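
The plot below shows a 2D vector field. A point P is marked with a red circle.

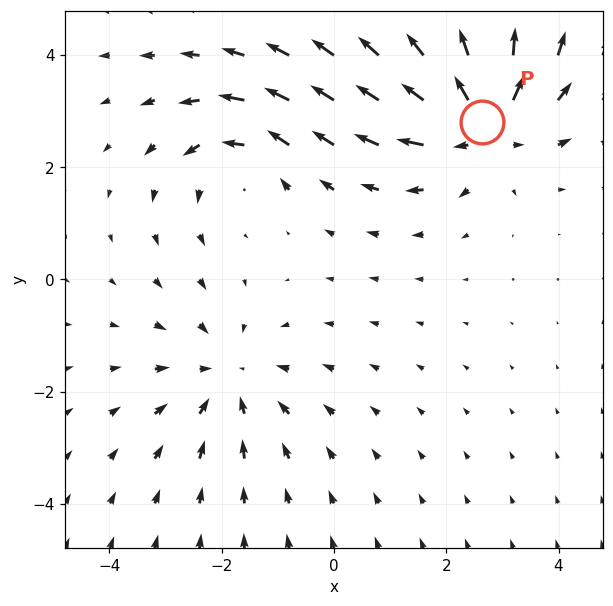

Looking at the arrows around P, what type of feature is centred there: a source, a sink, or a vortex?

At P (2.6, 2.8) the arrows spread outward. Divergence about +4, curl ≈0 — positive divergence with near-zero curl is a source.

source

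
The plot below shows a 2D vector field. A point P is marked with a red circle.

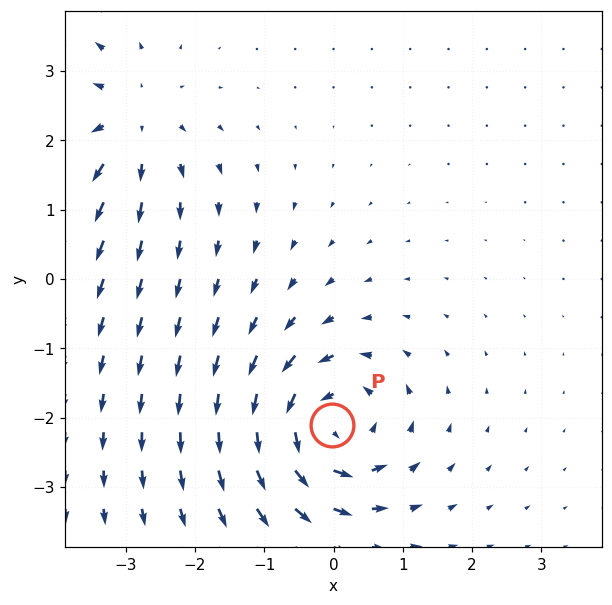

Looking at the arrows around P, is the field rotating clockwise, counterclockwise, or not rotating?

Near P at (-0.0, -2.1) the arrows circulate counterclockwise. The curl (z-component) there is about +6; positive curl means counterclockwise rotation.

counterclockwise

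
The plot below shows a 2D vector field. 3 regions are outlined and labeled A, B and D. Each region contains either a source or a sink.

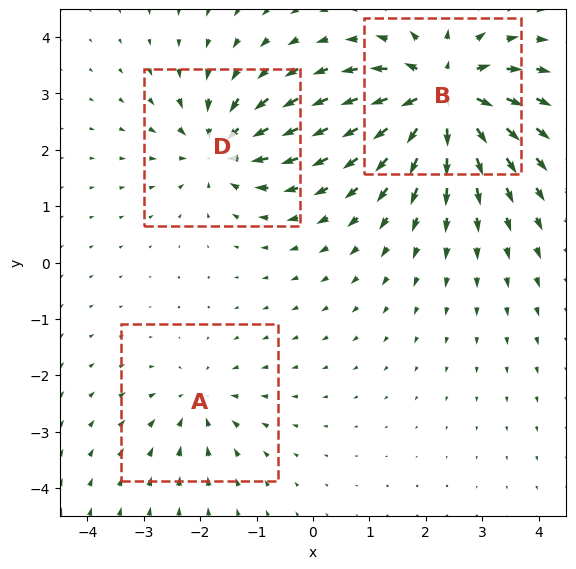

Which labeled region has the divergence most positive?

B

Divergence at each region's feature centre — A: about -2, B: about +6, D: about -4. Region B is most positive.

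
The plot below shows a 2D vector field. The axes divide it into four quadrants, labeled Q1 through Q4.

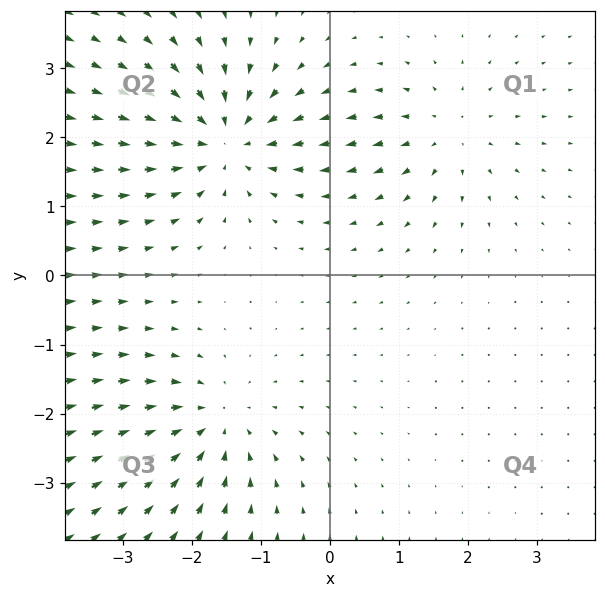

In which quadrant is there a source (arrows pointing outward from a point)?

The source sits at approximately (1.7, 2.1), which lies in quadrant Q1. The divergence there is about +3, positive as expected for a source.

Q1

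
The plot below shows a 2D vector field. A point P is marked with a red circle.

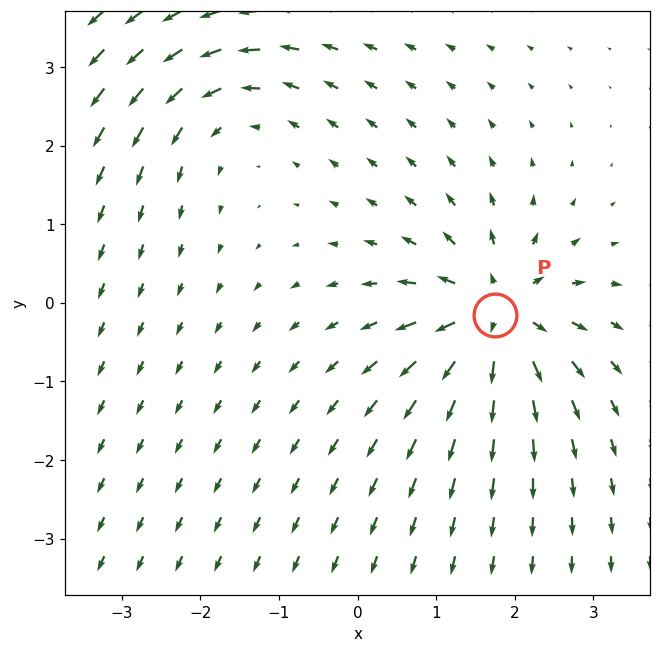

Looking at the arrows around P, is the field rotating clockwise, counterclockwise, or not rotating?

Near P at (1.8, -0.2) the arrows show no circulation. The curl there is ≈0.

not rotating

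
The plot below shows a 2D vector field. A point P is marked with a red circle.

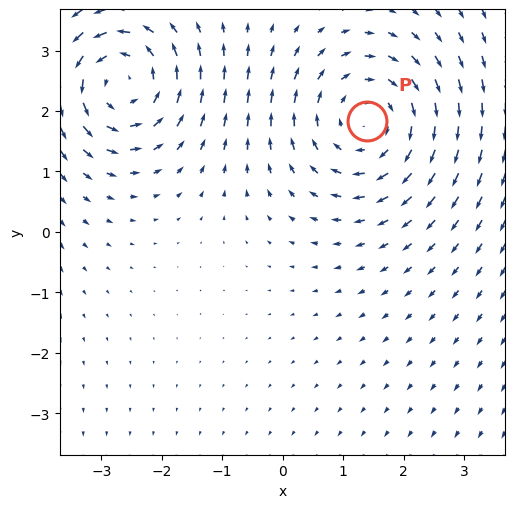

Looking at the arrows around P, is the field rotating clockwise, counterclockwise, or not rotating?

Near P at (1.4, 1.8) the arrows circulate clockwise. The curl (z-component) there is about -3; negative curl means clockwise rotation.

clockwise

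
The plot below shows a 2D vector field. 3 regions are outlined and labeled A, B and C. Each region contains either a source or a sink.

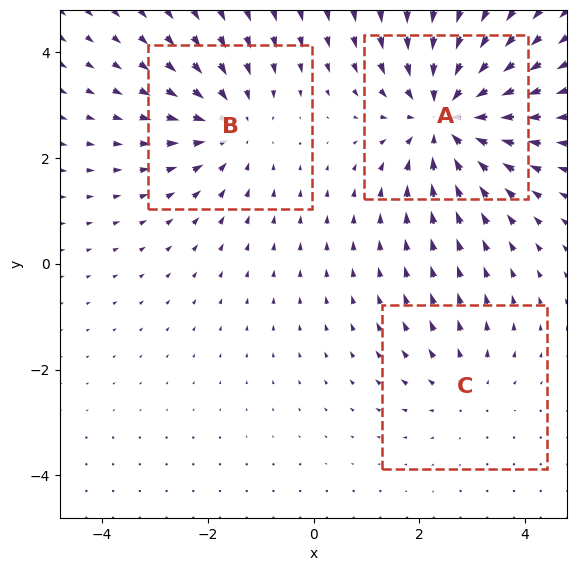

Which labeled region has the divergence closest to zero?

C

Divergence at each region's feature centre — A: about -4, B: about -3, C: about +2. Region C is closest to zero.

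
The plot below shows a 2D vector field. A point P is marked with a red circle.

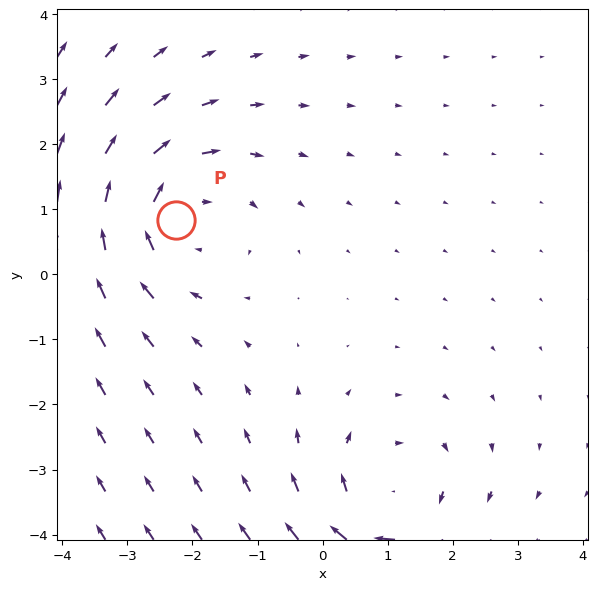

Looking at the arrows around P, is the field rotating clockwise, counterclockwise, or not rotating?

clockwise

Near P at (-2.2, 0.8) the arrows circulate clockwise. The curl (z-component) there is about -3; negative curl means clockwise rotation.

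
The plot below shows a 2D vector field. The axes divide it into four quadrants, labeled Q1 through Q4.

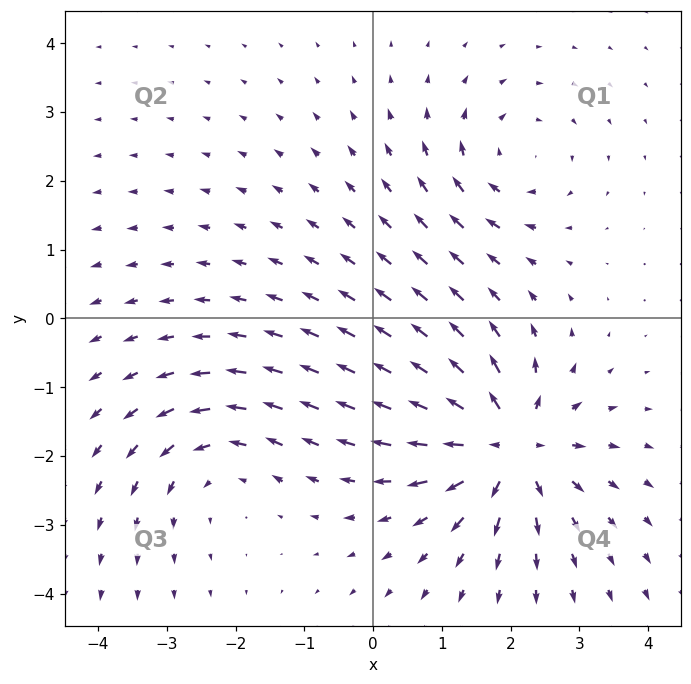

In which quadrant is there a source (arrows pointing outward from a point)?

Q4

The source sits at approximately (2.0, -1.9), which lies in quadrant Q4. The divergence there is about +6, positive as expected for a source.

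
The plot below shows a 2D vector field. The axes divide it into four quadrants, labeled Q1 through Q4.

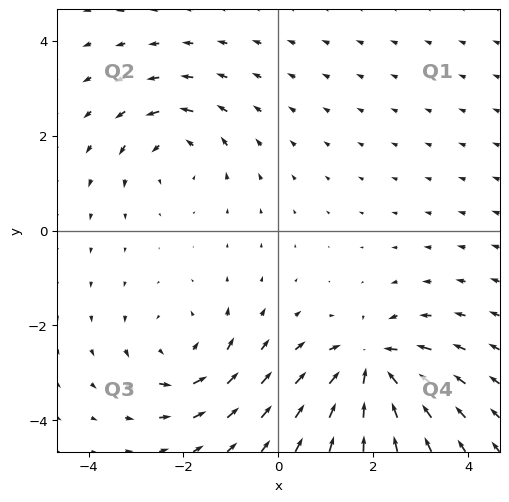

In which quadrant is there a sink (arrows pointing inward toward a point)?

Q4

The sink sits at approximately (2.0, -2.8), which lies in quadrant Q4. The divergence there is about -6, negative as expected for a sink.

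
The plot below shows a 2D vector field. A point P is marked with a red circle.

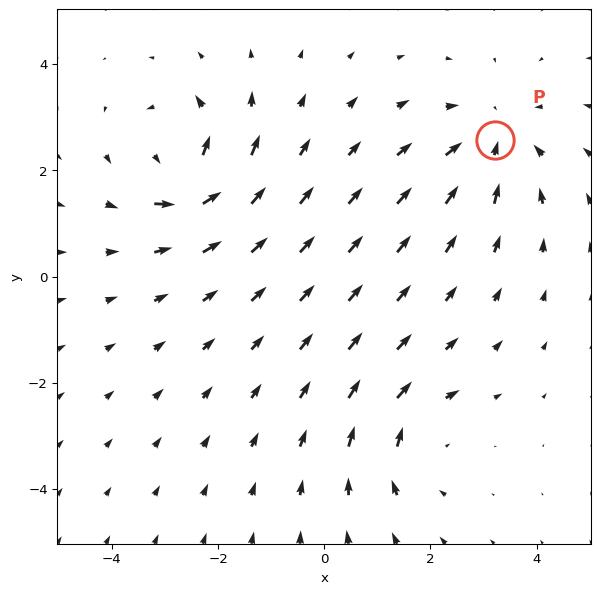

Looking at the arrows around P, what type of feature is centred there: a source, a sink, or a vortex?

At P (3.2, 2.6) the arrows converge inward. Divergence about -4, curl ≈0 — negative divergence with near-zero curl is a sink.

sink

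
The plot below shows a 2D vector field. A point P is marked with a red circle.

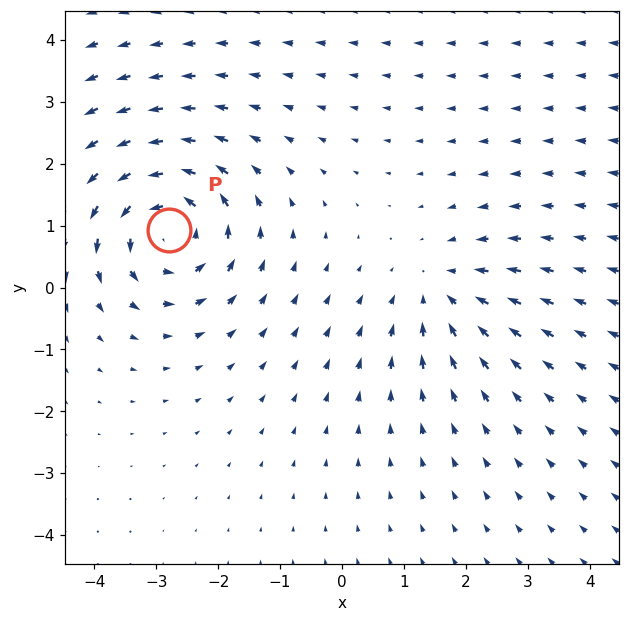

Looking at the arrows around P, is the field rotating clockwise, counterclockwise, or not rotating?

Near P at (-2.8, 0.9) the arrows circulate counterclockwise. The curl (z-component) there is about +5; positive curl means counterclockwise rotation.

counterclockwise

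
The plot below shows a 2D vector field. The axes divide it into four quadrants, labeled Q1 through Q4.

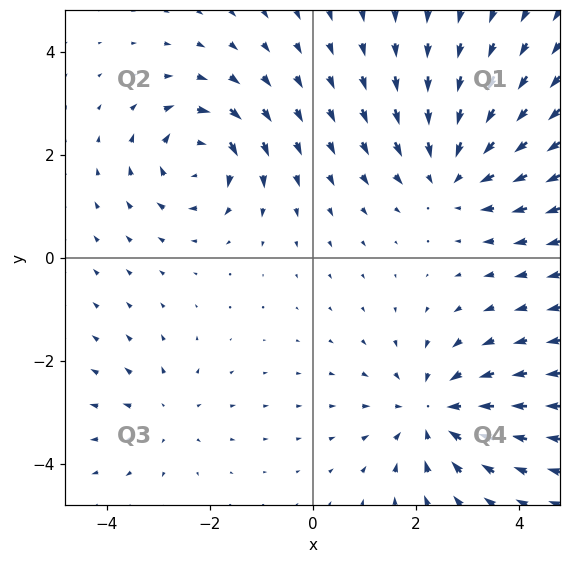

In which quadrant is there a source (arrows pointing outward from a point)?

The source sits at approximately (-2.8, -3.1), which lies in quadrant Q3. The divergence there is about +3, positive as expected for a source.

Q3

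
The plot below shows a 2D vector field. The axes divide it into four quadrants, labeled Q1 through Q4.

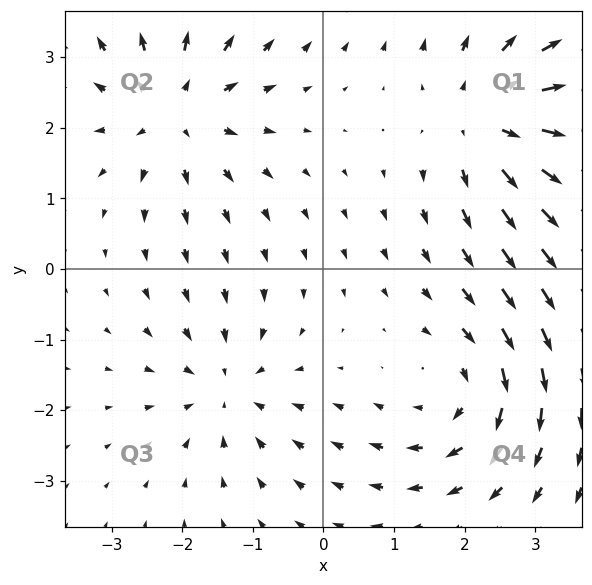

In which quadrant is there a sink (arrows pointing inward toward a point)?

The sink sits at approximately (-1.4, -1.7), which lies in quadrant Q3. The divergence there is about -4, negative as expected for a sink.

Q3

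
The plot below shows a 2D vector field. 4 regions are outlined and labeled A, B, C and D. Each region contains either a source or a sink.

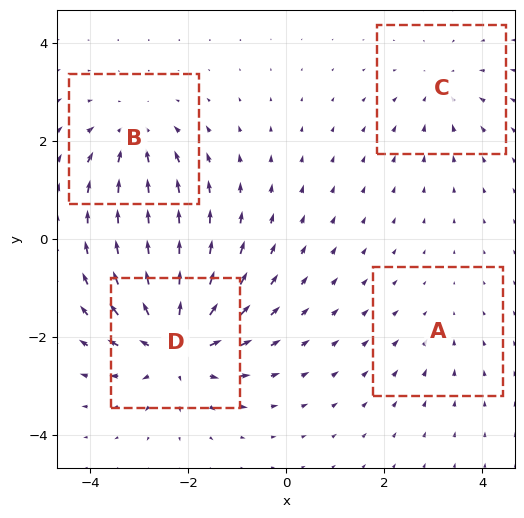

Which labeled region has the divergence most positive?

Divergence at each region's feature centre — A: about -2, B: about -5, C: about -3, D: about +7. Region D is most positive.

D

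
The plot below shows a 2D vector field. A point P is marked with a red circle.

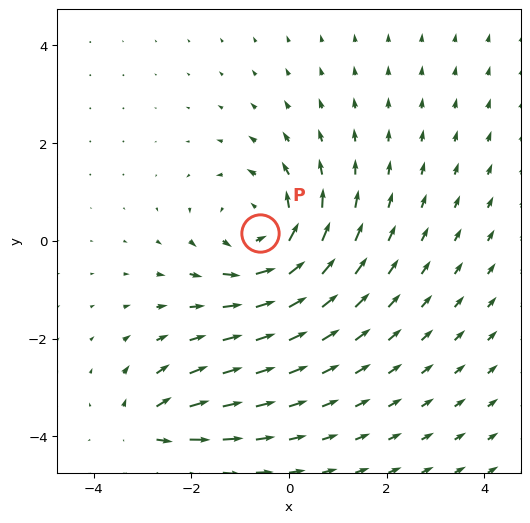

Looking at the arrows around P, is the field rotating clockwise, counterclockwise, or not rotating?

Near P at (-0.6, 0.2) the arrows circulate counterclockwise. The curl (z-component) there is about +3; positive curl means counterclockwise rotation.

counterclockwise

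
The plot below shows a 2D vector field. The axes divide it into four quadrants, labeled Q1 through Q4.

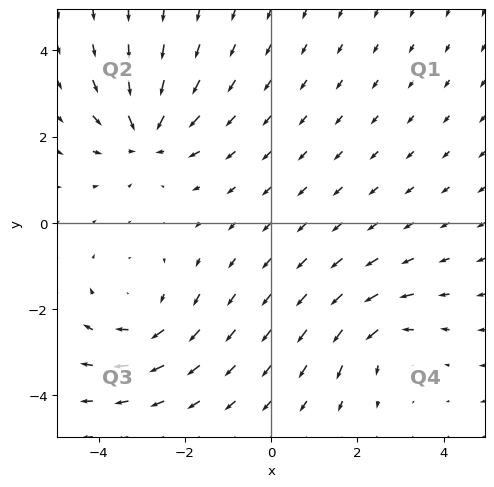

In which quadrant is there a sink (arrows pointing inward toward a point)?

Q2

The sink sits at approximately (-2.9, 2.0), which lies in quadrant Q2. The divergence there is about -4, negative as expected for a sink.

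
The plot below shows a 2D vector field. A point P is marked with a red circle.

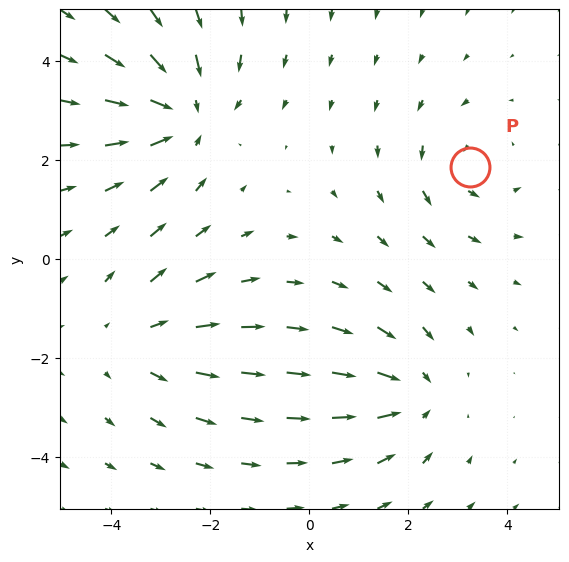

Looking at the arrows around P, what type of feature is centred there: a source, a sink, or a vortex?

vortex

At P (3.3, 1.9) the arrows circulate counterclockwise. Divergence ≈0, curl about +2 — near-zero divergence with nonzero curl is a vortex.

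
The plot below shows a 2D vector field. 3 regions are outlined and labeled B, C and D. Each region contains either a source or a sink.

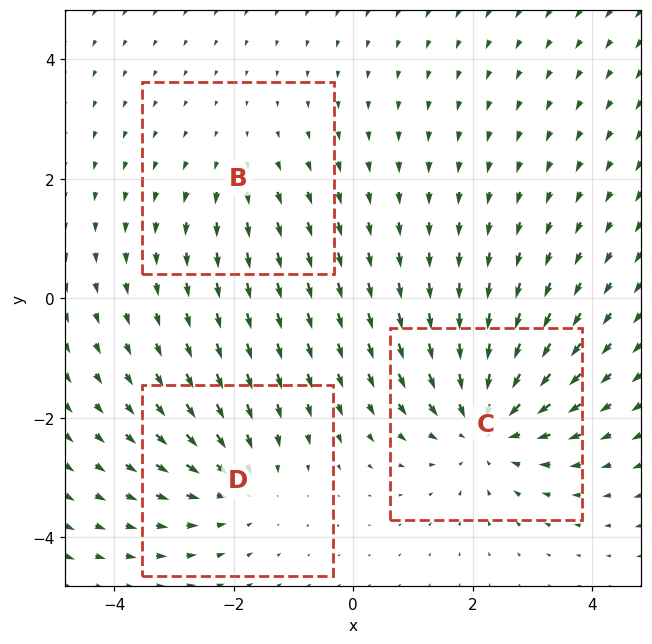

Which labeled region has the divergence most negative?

C

Divergence at each region's feature centre — B: about +2, C: about -4, D: about -3. Region C is most negative.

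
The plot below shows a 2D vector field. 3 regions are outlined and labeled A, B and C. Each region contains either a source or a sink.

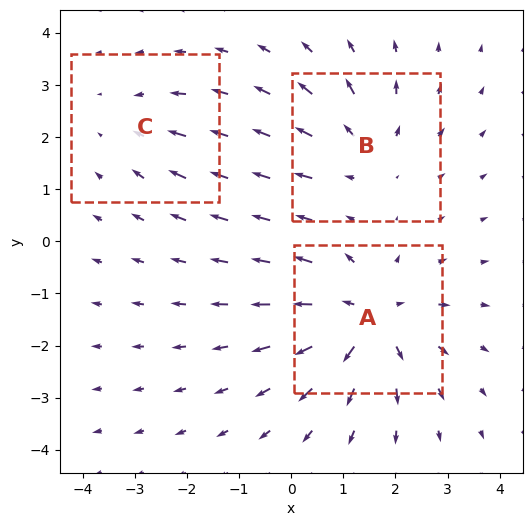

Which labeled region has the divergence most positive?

A

Divergence at each region's feature centre — A: about +5, B: about +3, C: about -2. Region A is most positive.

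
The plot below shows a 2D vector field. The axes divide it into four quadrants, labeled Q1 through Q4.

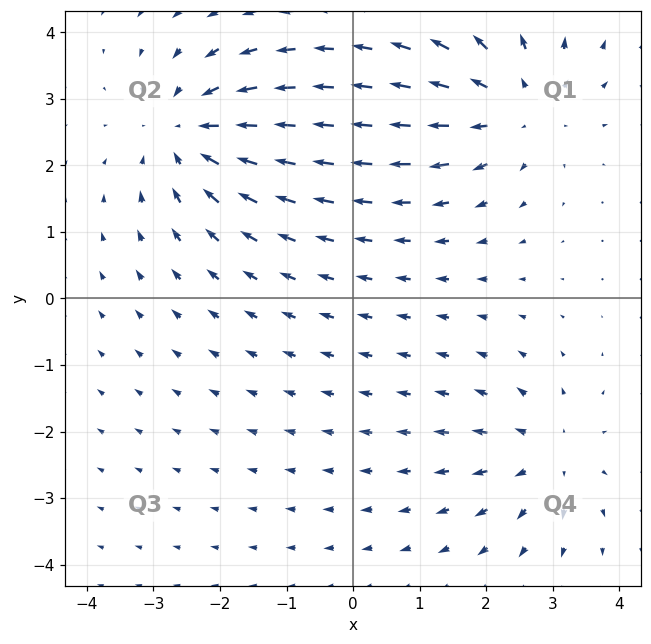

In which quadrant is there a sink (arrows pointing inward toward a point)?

Q2

The sink sits at approximately (-2.5, 2.5), which lies in quadrant Q2. The divergence there is about -4, negative as expected for a sink.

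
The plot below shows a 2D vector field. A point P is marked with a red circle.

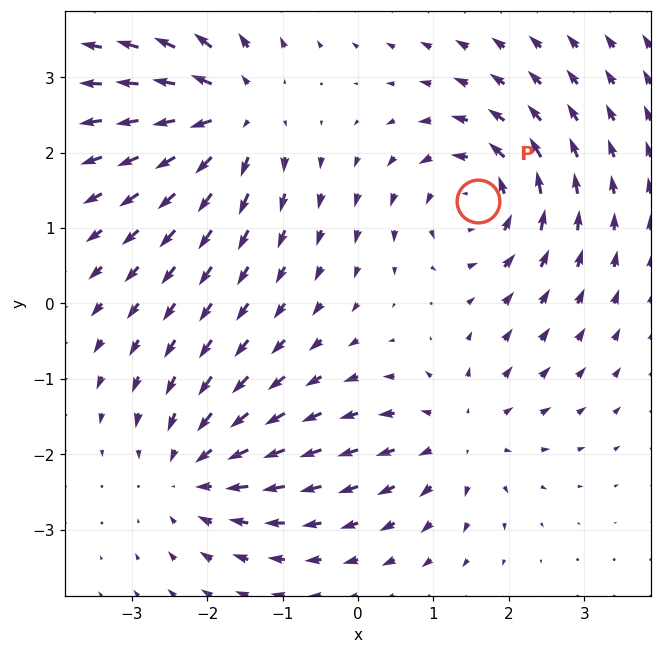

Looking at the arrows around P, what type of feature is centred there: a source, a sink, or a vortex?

vortex

At P (1.6, 1.4) the arrows circulate counterclockwise. Divergence ≈0, curl about +5 — near-zero divergence with nonzero curl is a vortex.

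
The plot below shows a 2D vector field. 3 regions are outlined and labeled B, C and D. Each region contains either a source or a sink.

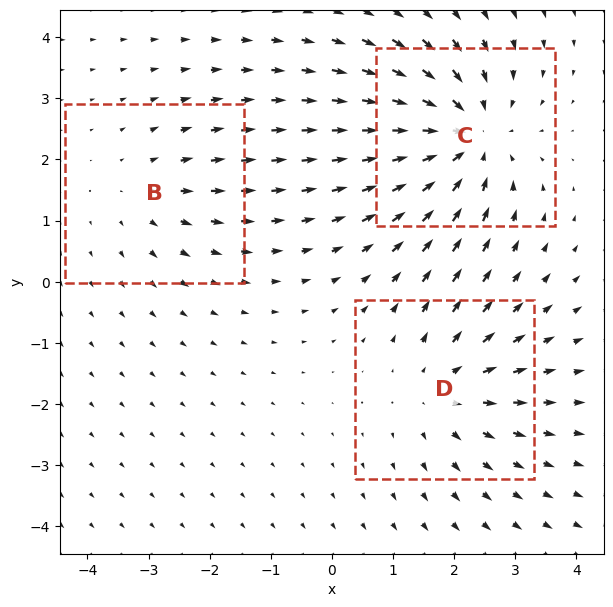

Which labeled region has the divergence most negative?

C

Divergence at each region's feature centre — B: about +2, C: about -4, D: about +3. Region C is most negative.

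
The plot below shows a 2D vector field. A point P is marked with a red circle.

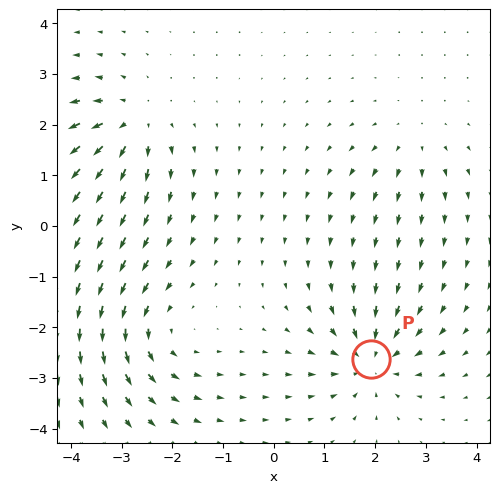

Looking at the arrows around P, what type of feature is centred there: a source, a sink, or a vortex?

sink

At P (1.9, -2.6) the arrows converge inward. Divergence about -5, curl ≈0 — negative divergence with near-zero curl is a sink.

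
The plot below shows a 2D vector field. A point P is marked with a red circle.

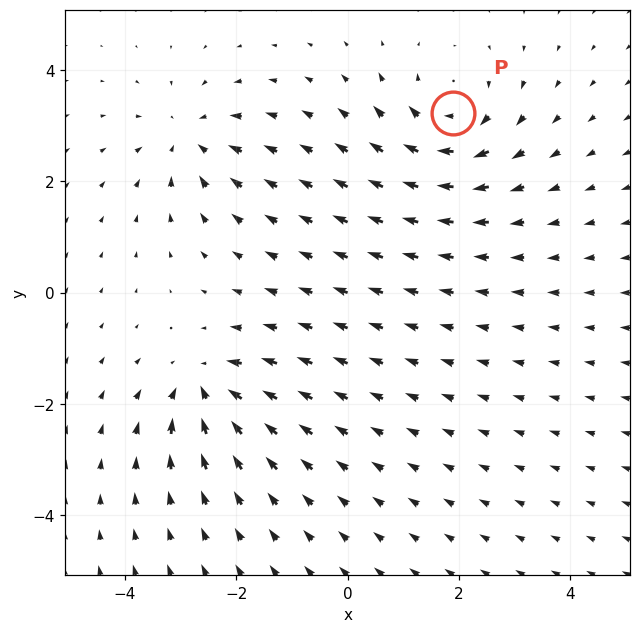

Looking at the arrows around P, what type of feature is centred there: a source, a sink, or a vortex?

vortex

At P (1.9, 3.2) the arrows circulate clockwise. Divergence ≈0, curl about -4 — near-zero divergence with nonzero curl is a vortex.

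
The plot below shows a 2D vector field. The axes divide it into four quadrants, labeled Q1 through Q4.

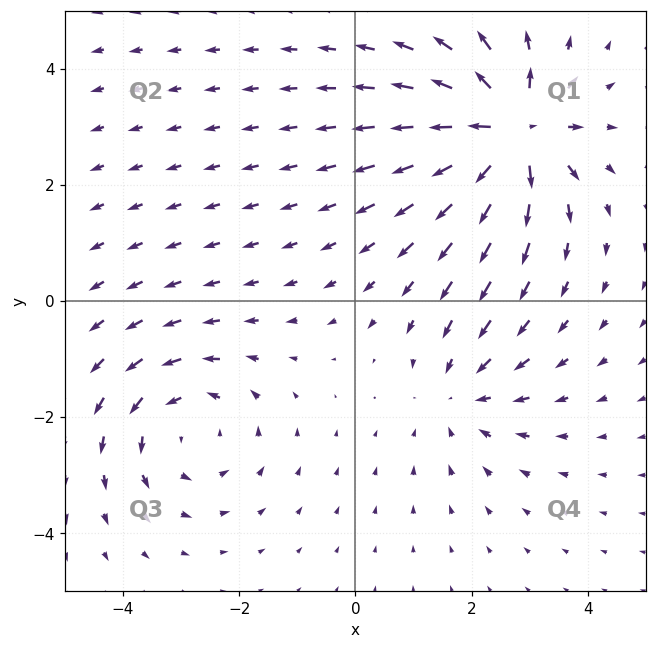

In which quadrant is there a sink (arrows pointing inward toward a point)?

The sink sits at approximately (1.8, -1.6), which lies in quadrant Q4. The divergence there is about -2, negative as expected for a sink.

Q4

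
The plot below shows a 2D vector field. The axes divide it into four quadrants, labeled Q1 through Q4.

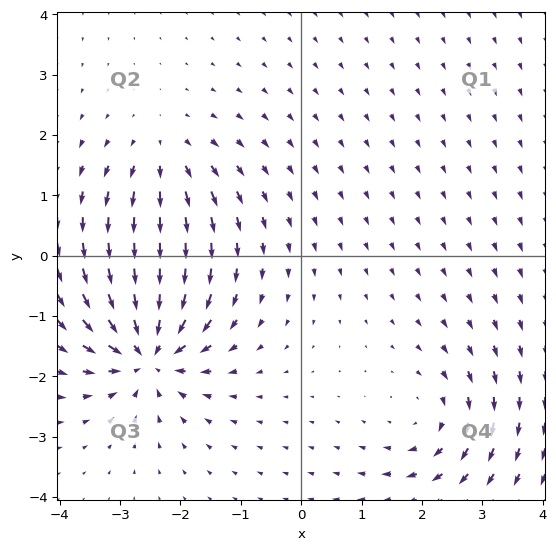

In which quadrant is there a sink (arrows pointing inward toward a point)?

The sink sits at approximately (-2.5, -1.6), which lies in quadrant Q3. The divergence there is about -7, negative as expected for a sink.

Q3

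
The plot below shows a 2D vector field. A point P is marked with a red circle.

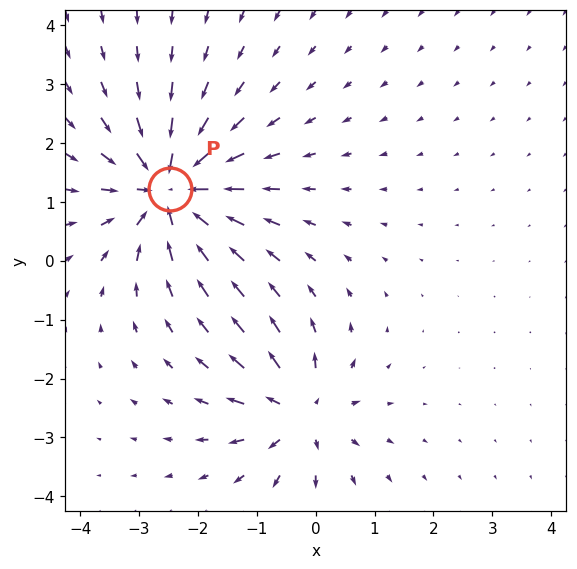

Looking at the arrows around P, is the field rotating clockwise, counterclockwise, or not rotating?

not rotating

Near P at (-2.5, 1.2) the arrows show no circulation. The curl there is ≈0.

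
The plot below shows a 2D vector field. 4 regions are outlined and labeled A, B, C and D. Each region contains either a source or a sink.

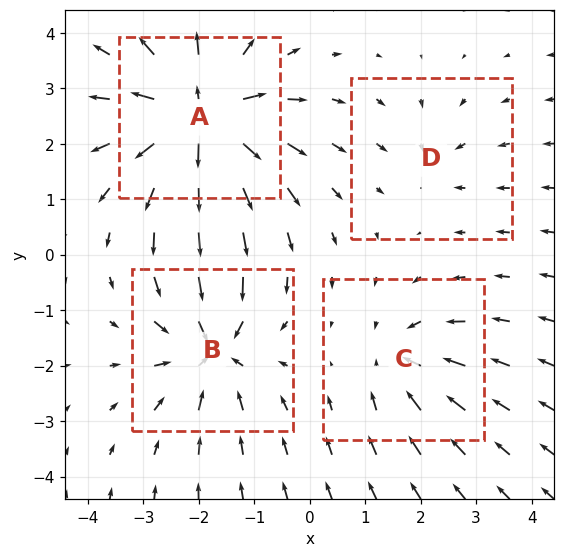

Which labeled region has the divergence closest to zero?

Divergence at each region's feature centre — A: about +8, B: about -6, C: about -4, D: about -2. Region D is closest to zero.

D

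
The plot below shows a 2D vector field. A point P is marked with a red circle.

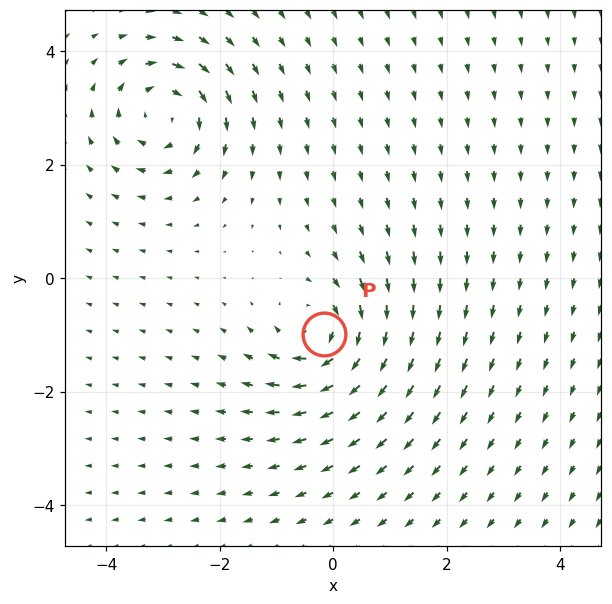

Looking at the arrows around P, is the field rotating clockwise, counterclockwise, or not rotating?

Near P at (-0.2, -1.0) the arrows circulate clockwise. The curl (z-component) there is about -7; negative curl means clockwise rotation.

clockwise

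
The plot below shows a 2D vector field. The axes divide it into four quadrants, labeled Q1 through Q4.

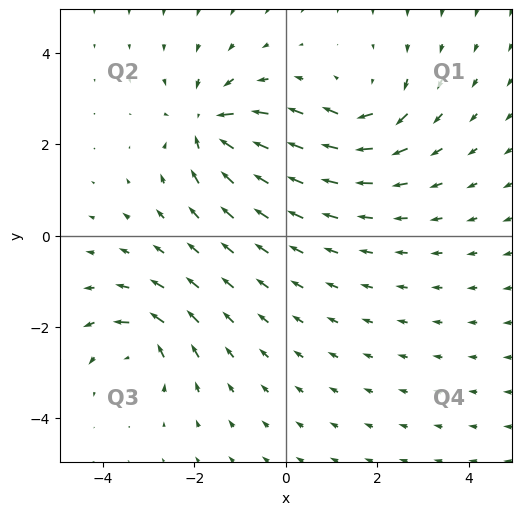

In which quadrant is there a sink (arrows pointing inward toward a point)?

The sink sits at approximately (-1.7, 2.4), which lies in quadrant Q2. The divergence there is about -6, negative as expected for a sink.

Q2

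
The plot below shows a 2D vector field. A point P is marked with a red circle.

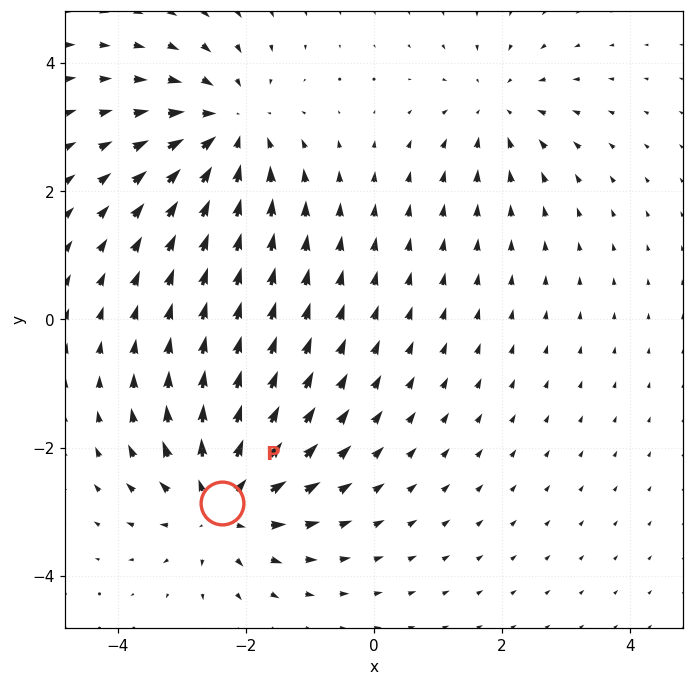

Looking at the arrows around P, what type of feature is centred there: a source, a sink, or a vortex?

source

At P (-2.4, -2.9) the arrows spread outward. Divergence about +5, curl ≈0 — positive divergence with near-zero curl is a source.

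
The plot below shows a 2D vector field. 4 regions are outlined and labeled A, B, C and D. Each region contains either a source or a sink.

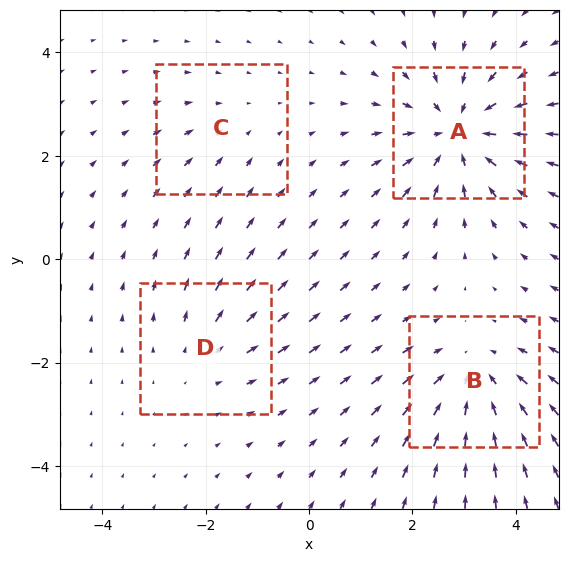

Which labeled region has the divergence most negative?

Divergence at each region's feature centre — A: about -6, B: about -4, C: about -2, D: about +3. Region A is most negative.

A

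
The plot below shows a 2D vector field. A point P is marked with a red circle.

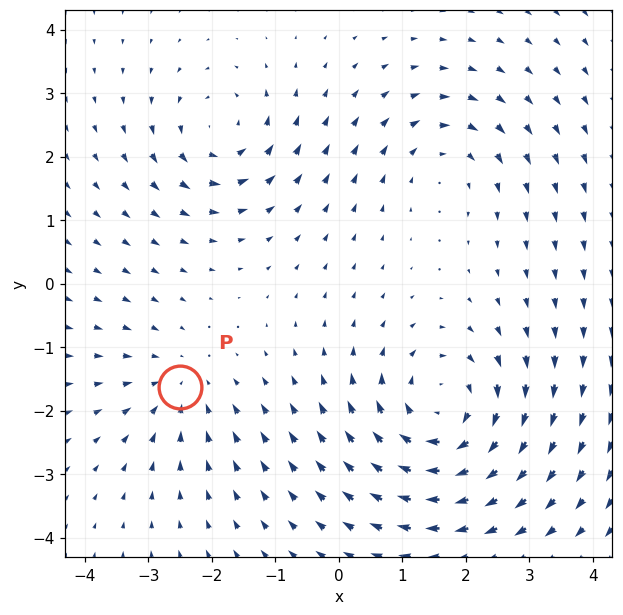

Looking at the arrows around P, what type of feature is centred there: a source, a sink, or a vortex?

At P (-2.5, -1.6) the arrows converge inward. Divergence about -3, curl ≈0 — negative divergence with near-zero curl is a sink.

sink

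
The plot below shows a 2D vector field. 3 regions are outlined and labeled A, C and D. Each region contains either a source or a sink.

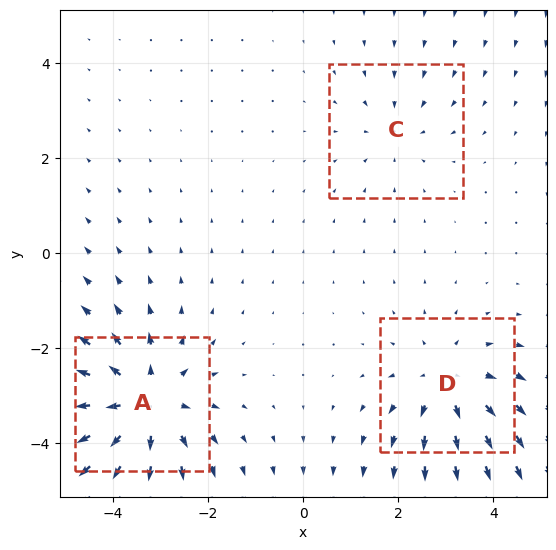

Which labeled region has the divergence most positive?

Divergence at each region's feature centre — A: about +5, C: about -2, D: about +3. Region A is most positive.

A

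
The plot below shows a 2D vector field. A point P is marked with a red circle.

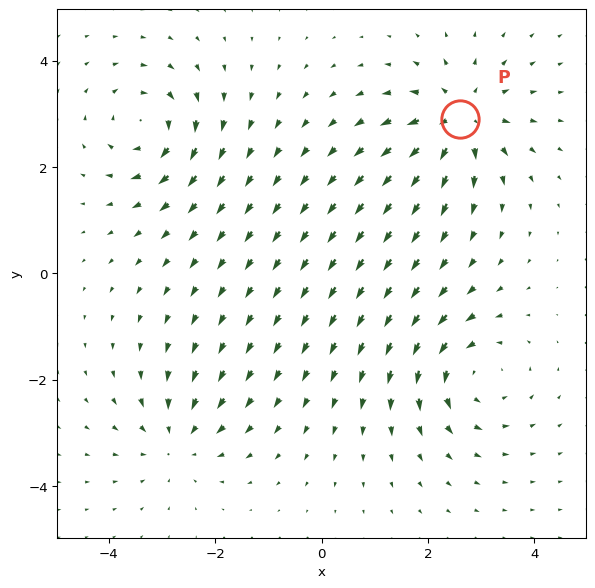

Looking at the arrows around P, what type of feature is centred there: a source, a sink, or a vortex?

At P (2.6, 2.9) the arrows spread outward. Divergence about +5, curl ≈0 — positive divergence with near-zero curl is a source.

source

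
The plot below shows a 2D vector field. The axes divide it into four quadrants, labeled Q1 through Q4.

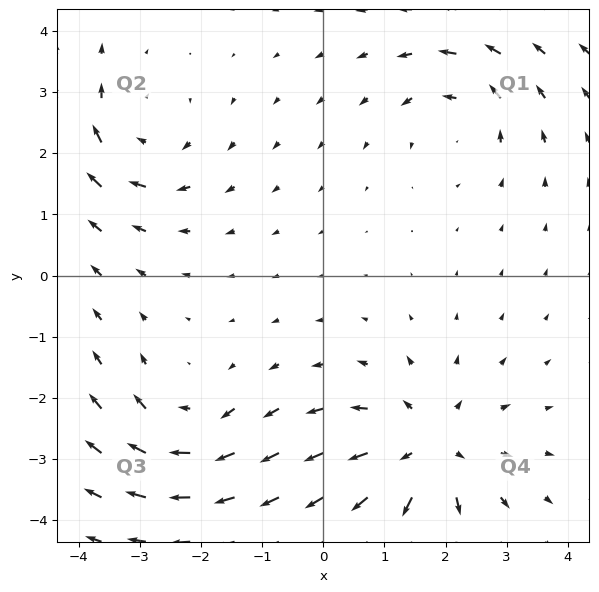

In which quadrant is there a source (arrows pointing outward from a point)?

Q4

The source sits at approximately (1.7, -2.8), which lies in quadrant Q4. The divergence there is about +5, positive as expected for a source.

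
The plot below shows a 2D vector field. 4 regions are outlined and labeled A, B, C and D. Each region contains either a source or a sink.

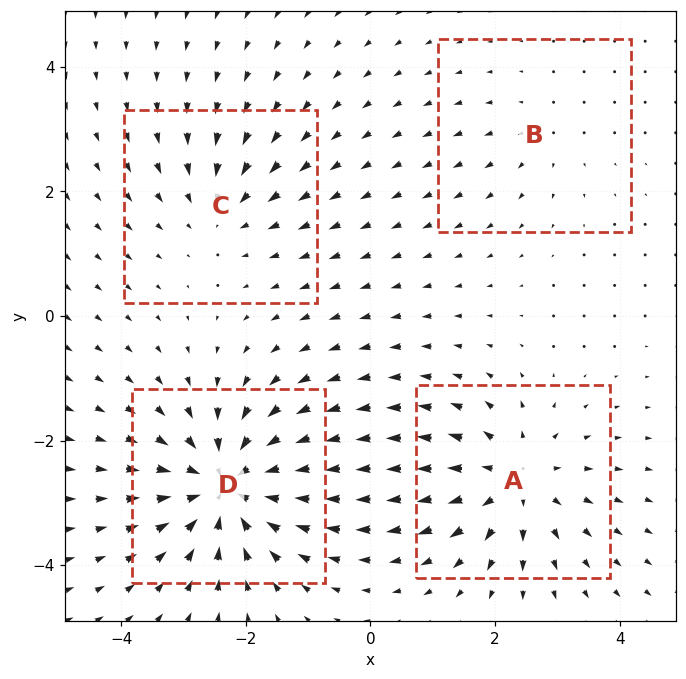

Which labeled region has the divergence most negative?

D

Divergence at each region's feature centre — A: about +5, B: about +2, C: about -3, D: about -7. Region D is most negative.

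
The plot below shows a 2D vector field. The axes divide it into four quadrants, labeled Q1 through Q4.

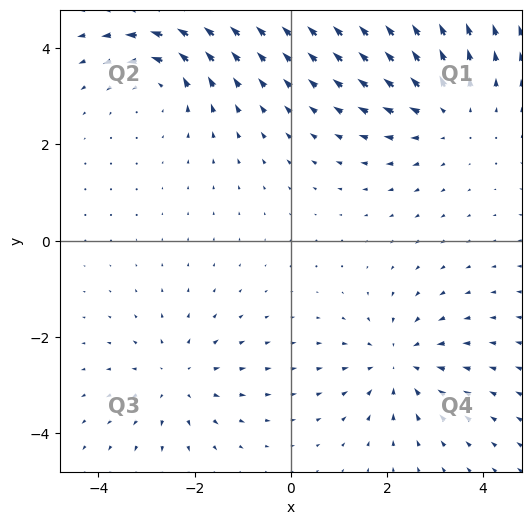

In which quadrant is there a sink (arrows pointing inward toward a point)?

The sink sits at approximately (2.2, -2.5), which lies in quadrant Q4. The divergence there is about -3, negative as expected for a sink.

Q4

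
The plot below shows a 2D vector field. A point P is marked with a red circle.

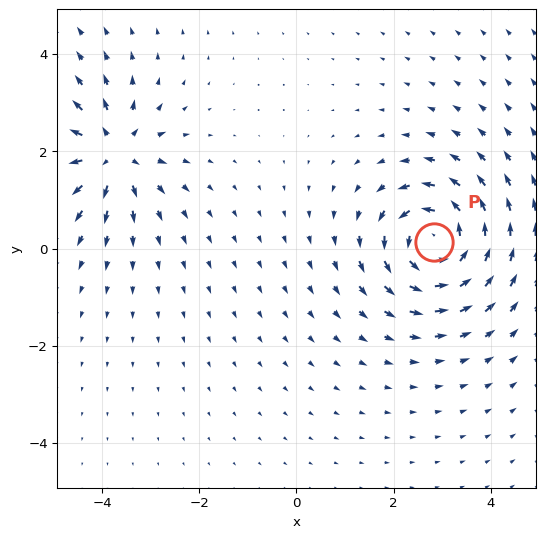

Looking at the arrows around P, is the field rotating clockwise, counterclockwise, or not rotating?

Near P at (2.8, 0.1) the arrows circulate counterclockwise. The curl (z-component) there is about +5; positive curl means counterclockwise rotation.

counterclockwise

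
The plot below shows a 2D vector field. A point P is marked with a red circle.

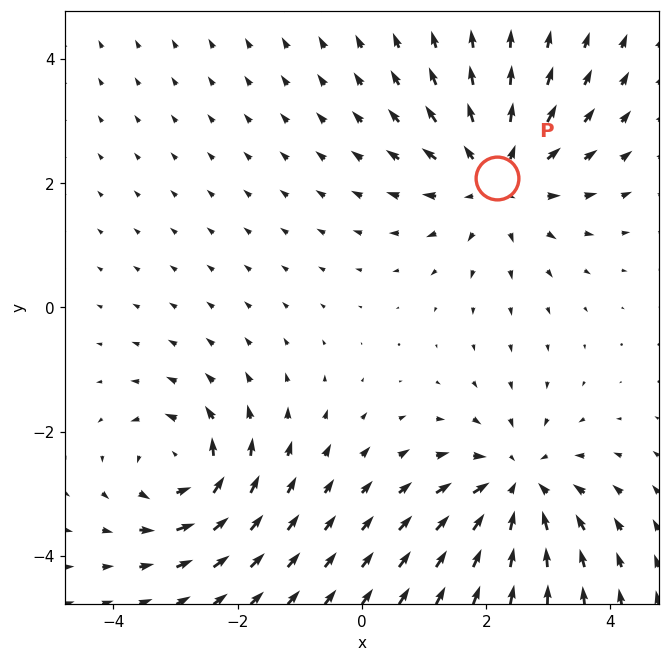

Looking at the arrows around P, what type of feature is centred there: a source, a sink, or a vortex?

source

At P (2.2, 2.1) the arrows spread outward. Divergence about +4, curl ≈0 — positive divergence with near-zero curl is a source.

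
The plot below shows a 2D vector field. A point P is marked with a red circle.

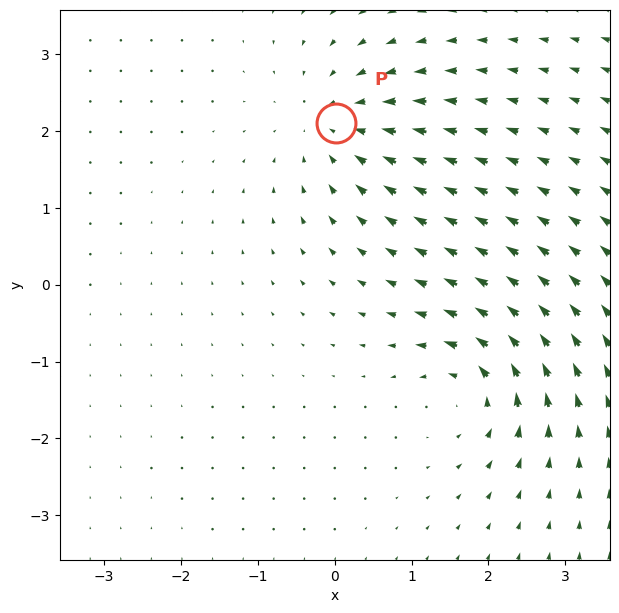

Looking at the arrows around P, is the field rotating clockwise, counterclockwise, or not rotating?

Near P at (0.0, 2.1) the arrows show no circulation. The curl there is ≈0.

not rotating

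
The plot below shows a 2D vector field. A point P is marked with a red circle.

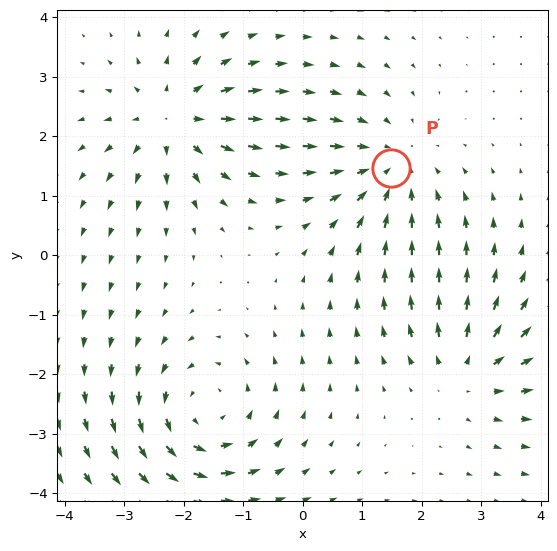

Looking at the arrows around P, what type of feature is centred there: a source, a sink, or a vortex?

sink

At P (1.5, 1.5) the arrows converge inward. Divergence about -4, curl ≈0 — negative divergence with near-zero curl is a sink.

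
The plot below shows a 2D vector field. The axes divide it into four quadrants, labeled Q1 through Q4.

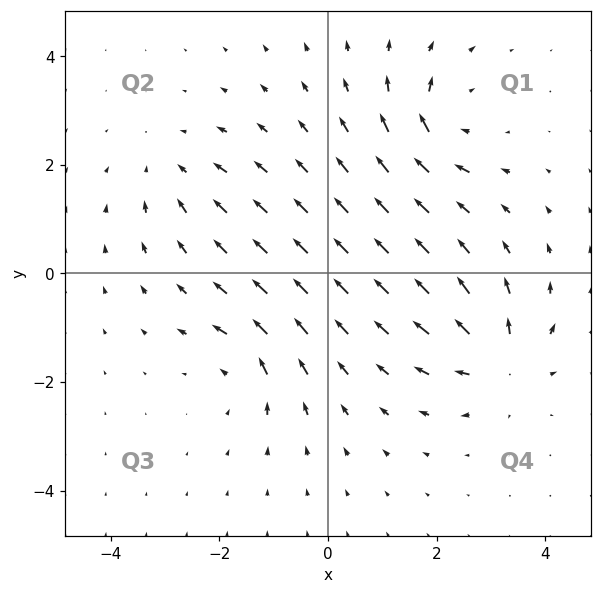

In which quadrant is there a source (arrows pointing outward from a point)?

The source sits at approximately (3.2, -1.6), which lies in quadrant Q4. The divergence there is about +6, positive as expected for a source.

Q4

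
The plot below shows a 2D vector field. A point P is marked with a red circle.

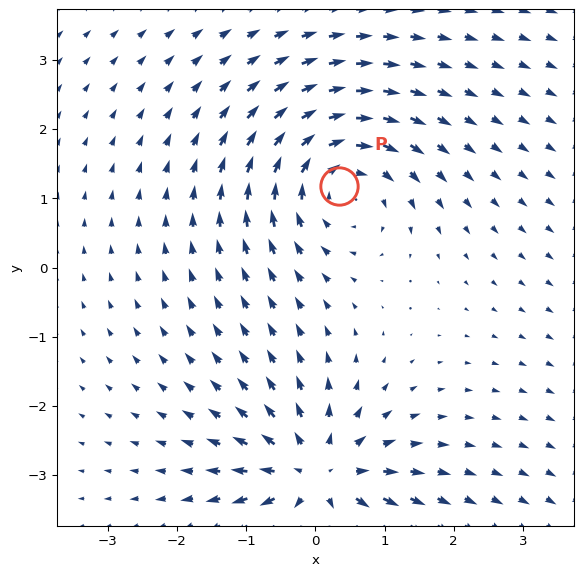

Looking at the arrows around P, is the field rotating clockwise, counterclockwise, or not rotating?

Near P at (0.3, 1.2) the arrows circulate clockwise. The curl (z-component) there is about -4; negative curl means clockwise rotation.

clockwise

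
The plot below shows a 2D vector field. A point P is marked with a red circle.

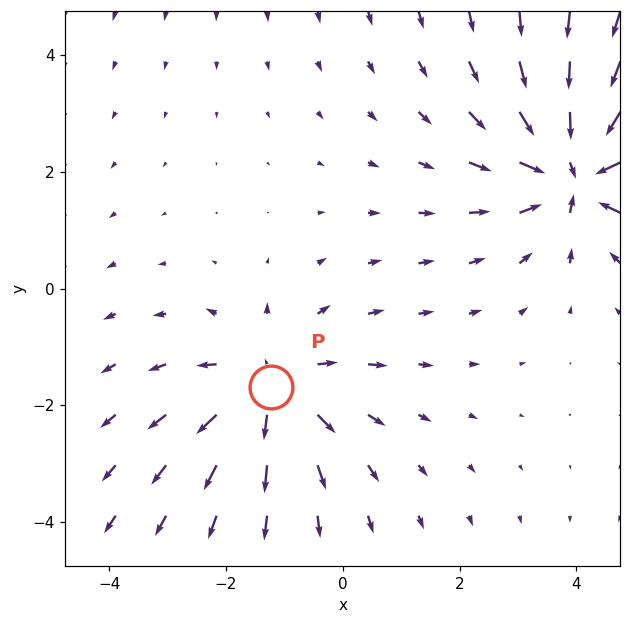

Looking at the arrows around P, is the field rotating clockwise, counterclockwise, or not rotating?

not rotating

Near P at (-1.2, -1.7) the arrows show no circulation. The curl there is ≈0.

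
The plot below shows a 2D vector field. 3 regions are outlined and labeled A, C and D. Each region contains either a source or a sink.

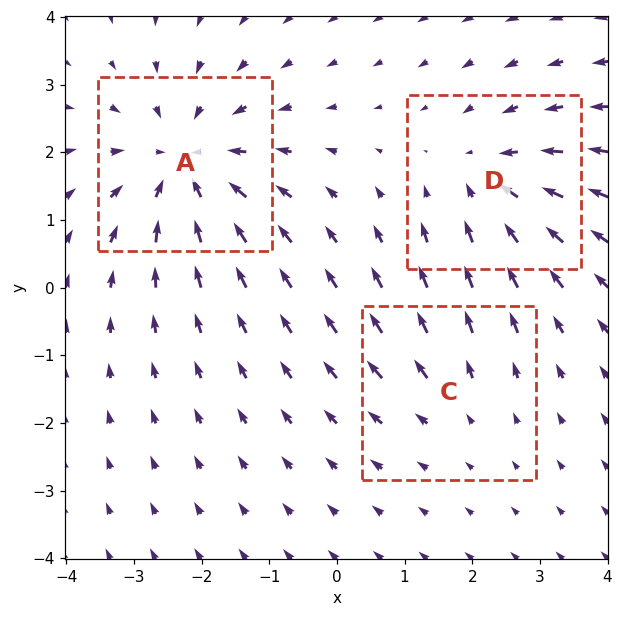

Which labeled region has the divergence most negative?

A

Divergence at each region's feature centre — A: about -4, C: about +2, D: about -3. Region A is most negative.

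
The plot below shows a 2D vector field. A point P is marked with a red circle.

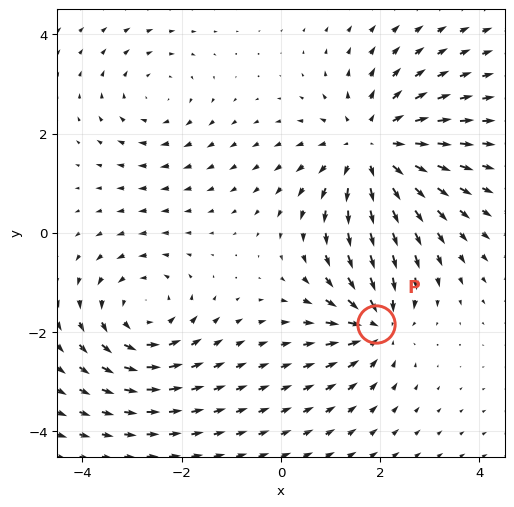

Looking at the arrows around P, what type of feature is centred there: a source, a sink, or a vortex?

At P (1.9, -1.8) the arrows converge inward. Divergence about -5, curl ≈0 — negative divergence with near-zero curl is a sink.

sink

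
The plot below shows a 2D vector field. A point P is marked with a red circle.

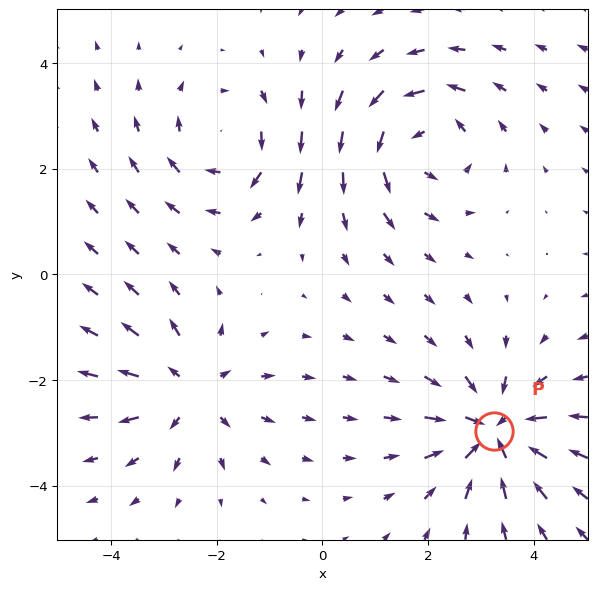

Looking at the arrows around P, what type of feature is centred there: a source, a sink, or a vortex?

sink

At P (3.2, -3.0) the arrows converge inward. Divergence about -4, curl ≈0 — negative divergence with near-zero curl is a sink.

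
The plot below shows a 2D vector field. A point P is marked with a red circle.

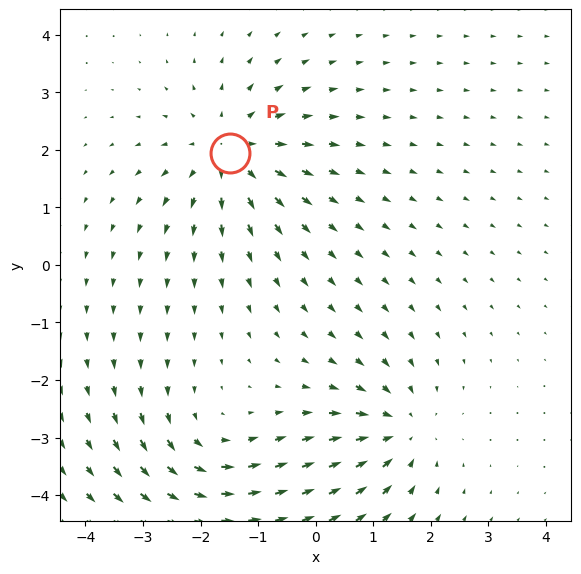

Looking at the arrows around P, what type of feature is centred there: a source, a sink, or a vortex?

source

At P (-1.5, 2.0) the arrows spread outward. Divergence about +5, curl ≈0 — positive divergence with near-zero curl is a source.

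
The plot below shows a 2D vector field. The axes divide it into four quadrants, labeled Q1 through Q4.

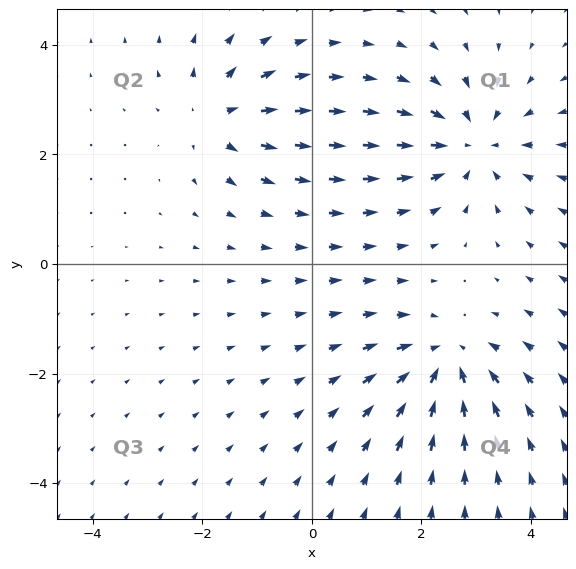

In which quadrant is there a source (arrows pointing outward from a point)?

Q2

The source sits at approximately (-1.7, 2.7), which lies in quadrant Q2. The divergence there is about +4, positive as expected for a source.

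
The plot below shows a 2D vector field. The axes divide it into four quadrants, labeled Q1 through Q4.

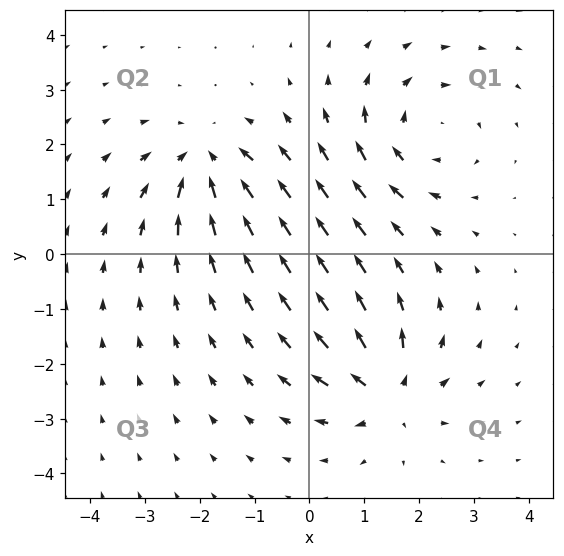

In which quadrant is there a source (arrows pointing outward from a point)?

Q4

The source sits at approximately (1.4, -2.5), which lies in quadrant Q4. The divergence there is about +6, positive as expected for a source.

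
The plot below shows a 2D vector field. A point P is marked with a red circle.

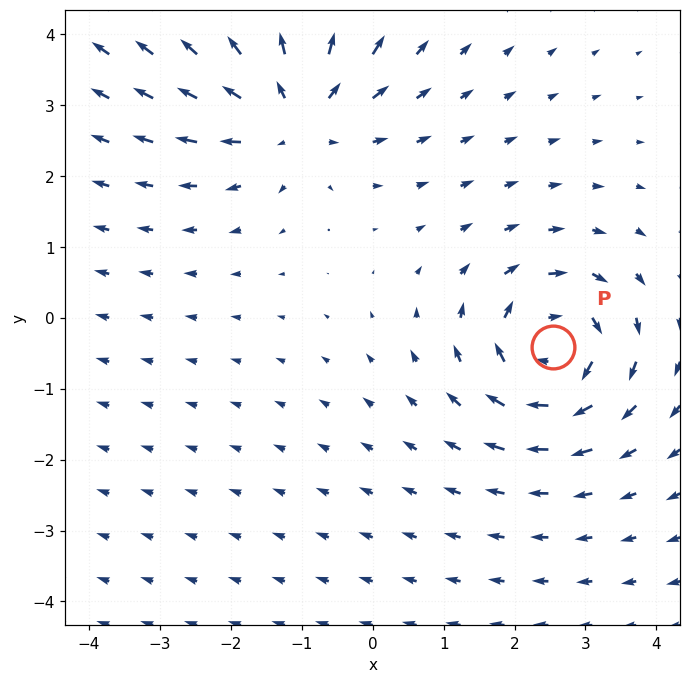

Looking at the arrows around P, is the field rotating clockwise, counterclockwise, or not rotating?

Near P at (2.5, -0.4) the arrows circulate clockwise. The curl (z-component) there is about -7; negative curl means clockwise rotation.

clockwise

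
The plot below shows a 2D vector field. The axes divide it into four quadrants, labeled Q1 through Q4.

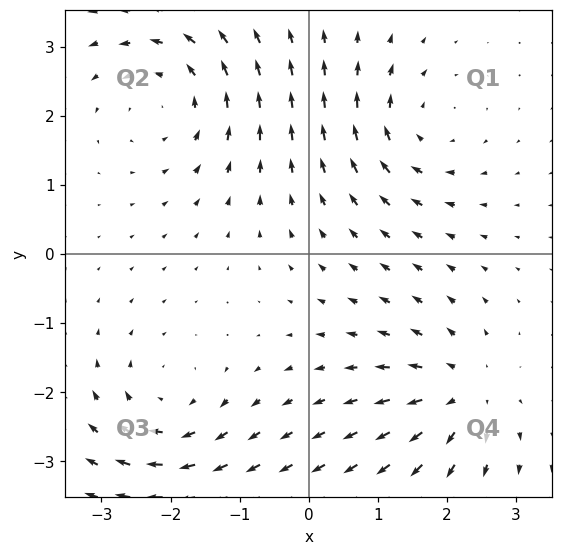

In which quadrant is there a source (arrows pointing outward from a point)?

The source sits at approximately (2.2, -2.0), which lies in quadrant Q4. The divergence there is about +4, positive as expected for a source.

Q4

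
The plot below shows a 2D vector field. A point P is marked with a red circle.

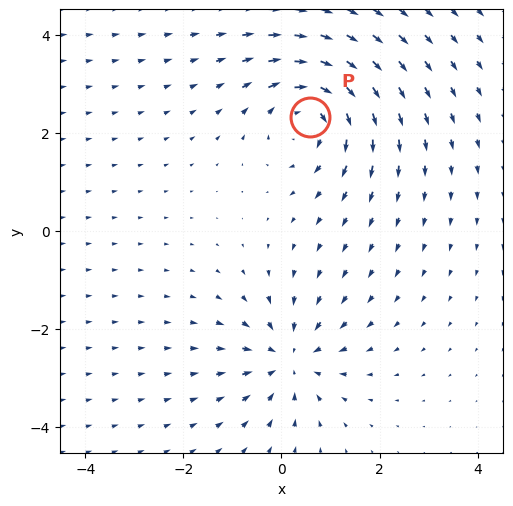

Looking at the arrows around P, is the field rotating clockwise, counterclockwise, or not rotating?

Near P at (0.6, 2.3) the arrows circulate clockwise. The curl (z-component) there is about -5; negative curl means clockwise rotation.

clockwise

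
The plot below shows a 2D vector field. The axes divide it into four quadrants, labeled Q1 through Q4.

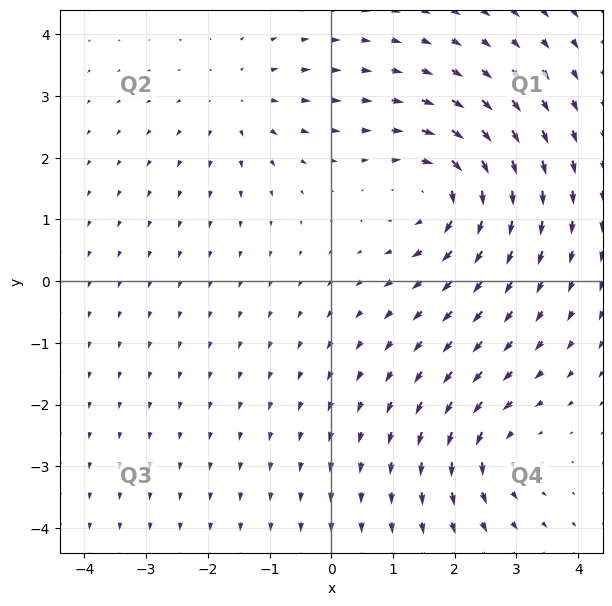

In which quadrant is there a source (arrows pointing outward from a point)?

The source sits at approximately (-1.5, 2.9), which lies in quadrant Q2. The divergence there is about +2, positive as expected for a source.

Q2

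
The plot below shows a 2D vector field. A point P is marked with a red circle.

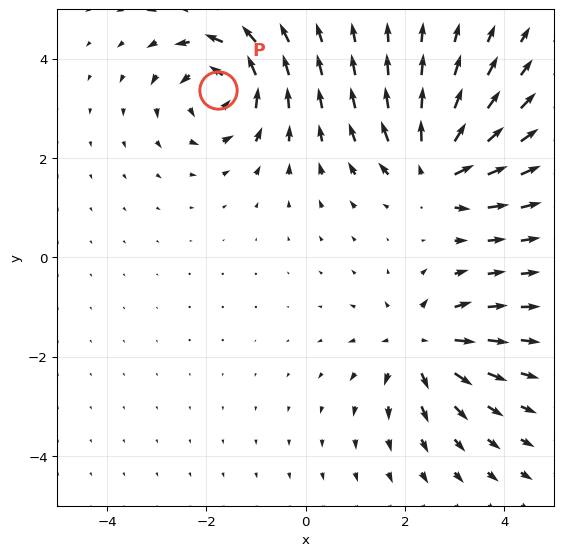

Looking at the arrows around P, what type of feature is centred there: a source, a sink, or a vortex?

At P (-1.8, 3.4) the arrows circulate counterclockwise. Divergence ≈0, curl about +7 — near-zero divergence with nonzero curl is a vortex.

vortex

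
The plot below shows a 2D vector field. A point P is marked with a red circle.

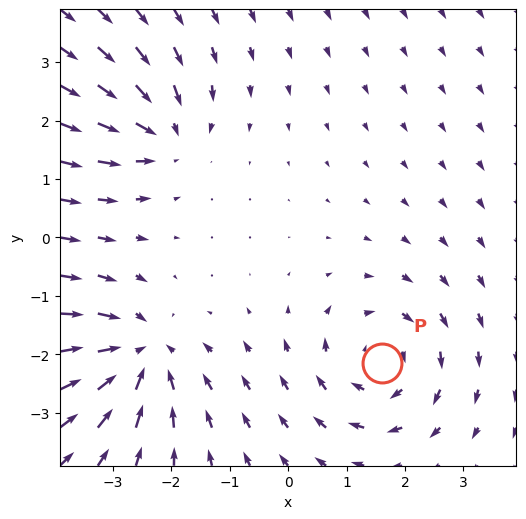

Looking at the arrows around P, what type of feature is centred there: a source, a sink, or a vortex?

At P (1.6, -2.1) the arrows circulate clockwise. Divergence ≈0, curl about -4 — near-zero divergence with nonzero curl is a vortex.

vortex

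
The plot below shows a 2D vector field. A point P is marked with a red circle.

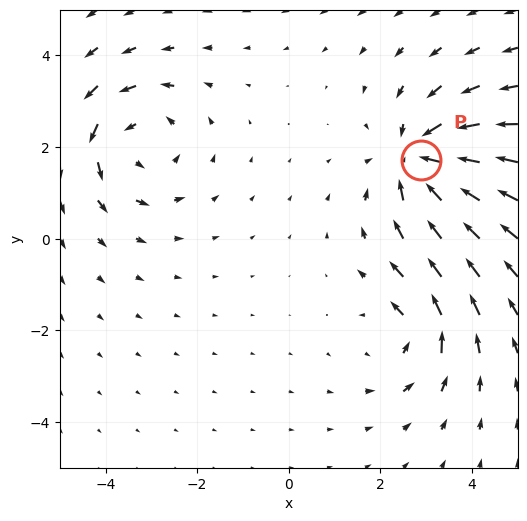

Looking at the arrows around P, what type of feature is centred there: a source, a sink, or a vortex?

sink

At P (2.9, 1.7) the arrows converge inward. Divergence about -5, curl ≈0 — negative divergence with near-zero curl is a sink.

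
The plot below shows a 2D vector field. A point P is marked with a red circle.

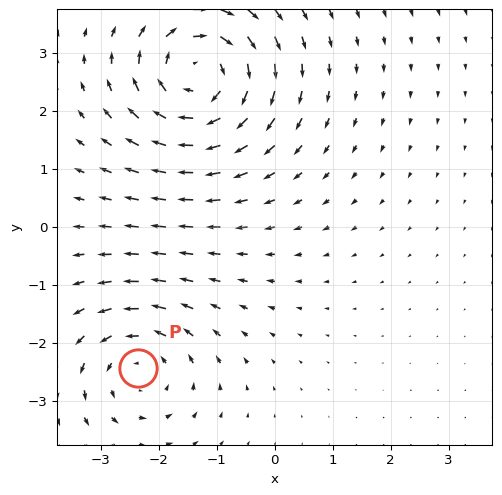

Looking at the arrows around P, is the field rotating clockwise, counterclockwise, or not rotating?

counterclockwise

Near P at (-2.4, -2.4) the arrows circulate counterclockwise. The curl (z-component) there is about +3; positive curl means counterclockwise rotation.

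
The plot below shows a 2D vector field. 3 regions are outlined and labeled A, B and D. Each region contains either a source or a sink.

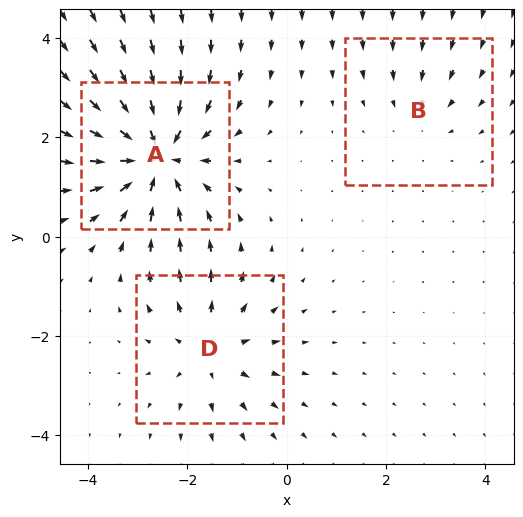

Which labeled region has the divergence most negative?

Divergence at each region's feature centre — A: about -5, B: about -2, D: about +3. Region A is most negative.

A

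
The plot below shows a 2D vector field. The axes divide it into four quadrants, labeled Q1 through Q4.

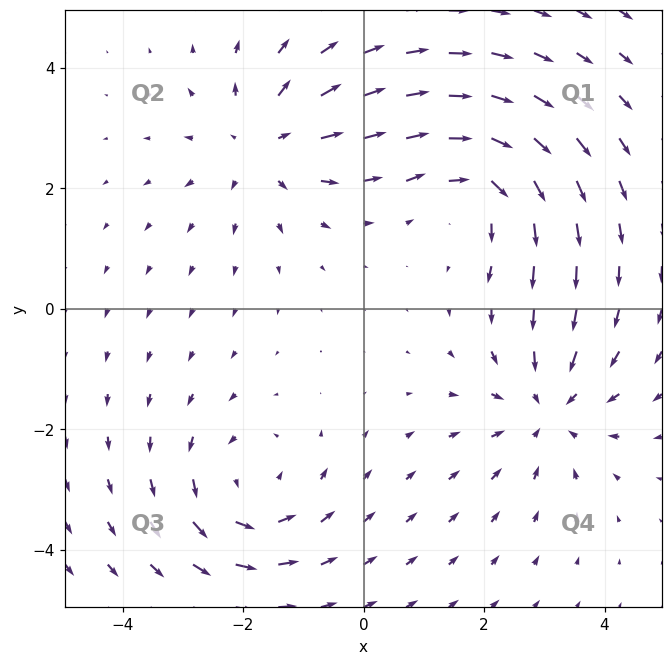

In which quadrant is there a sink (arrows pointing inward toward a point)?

Q4

The sink sits at approximately (3.1, -1.7), which lies in quadrant Q4. The divergence there is about -4, negative as expected for a sink.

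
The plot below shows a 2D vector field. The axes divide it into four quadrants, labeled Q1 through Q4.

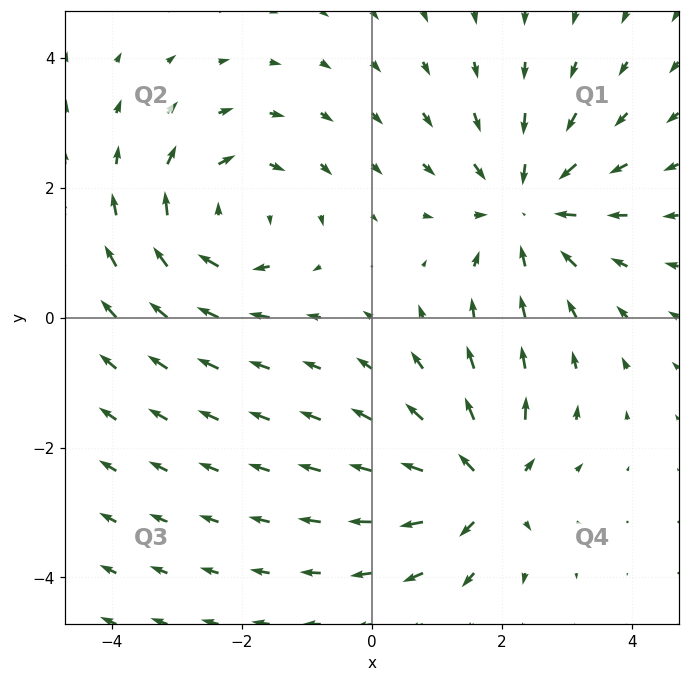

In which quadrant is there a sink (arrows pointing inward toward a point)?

The sink sits at approximately (2.4, 1.7), which lies in quadrant Q1. The divergence there is about -4, negative as expected for a sink.

Q1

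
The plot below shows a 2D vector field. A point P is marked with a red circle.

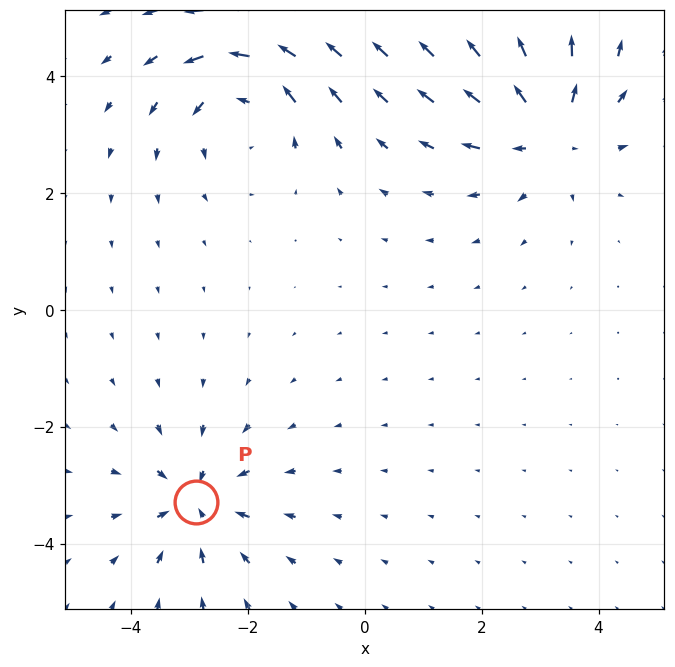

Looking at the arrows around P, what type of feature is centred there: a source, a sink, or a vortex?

sink

At P (-2.9, -3.3) the arrows converge inward. Divergence about -5, curl ≈0 — negative divergence with near-zero curl is a sink.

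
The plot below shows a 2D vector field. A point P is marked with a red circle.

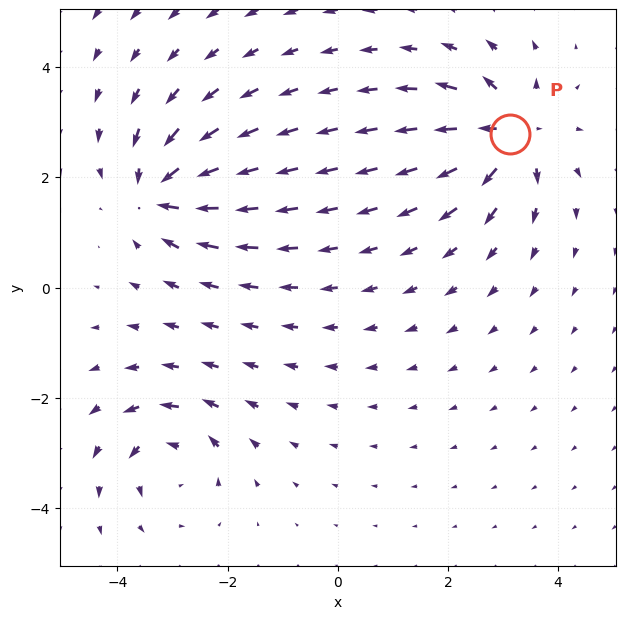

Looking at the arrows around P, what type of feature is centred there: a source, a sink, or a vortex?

source

At P (3.1, 2.8) the arrows spread outward. Divergence about +5, curl ≈0 — positive divergence with near-zero curl is a source.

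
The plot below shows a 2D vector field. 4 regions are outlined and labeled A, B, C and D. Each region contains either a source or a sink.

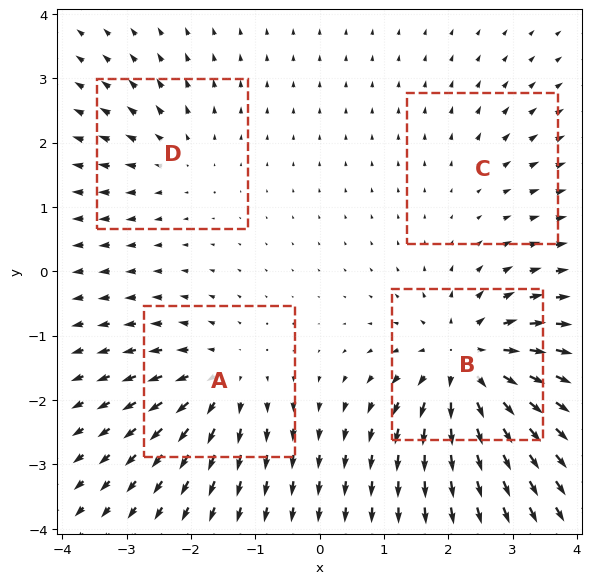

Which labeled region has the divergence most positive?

Divergence at each region's feature centre — A: about +5, B: about +8, C: about +2, D: about +3. Region B is most positive.

B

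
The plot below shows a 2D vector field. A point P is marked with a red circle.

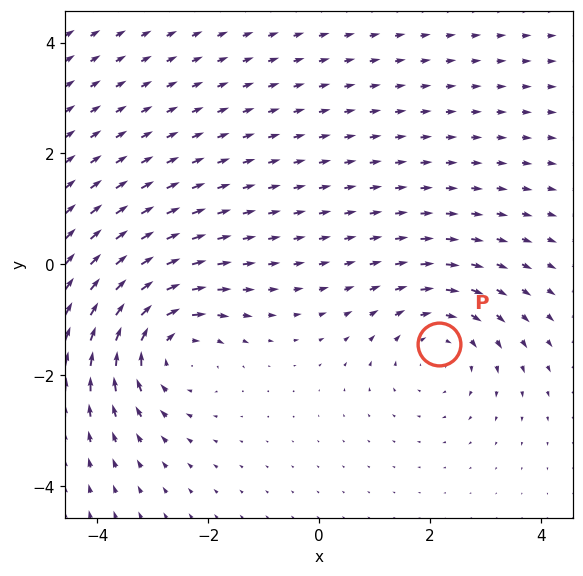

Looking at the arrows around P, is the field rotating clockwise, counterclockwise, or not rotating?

clockwise

Near P at (2.2, -1.4) the arrows circulate clockwise. The curl (z-component) there is about -3; negative curl means clockwise rotation.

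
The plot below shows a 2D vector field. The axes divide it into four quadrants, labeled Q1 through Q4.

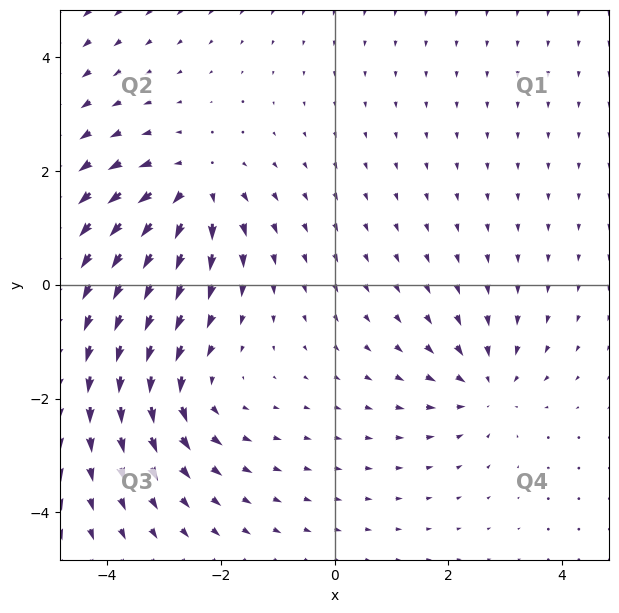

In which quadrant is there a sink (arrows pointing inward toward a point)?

The sink sits at approximately (2.7, -1.8), which lies in quadrant Q4. The divergence there is about -3, negative as expected for a sink.

Q4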